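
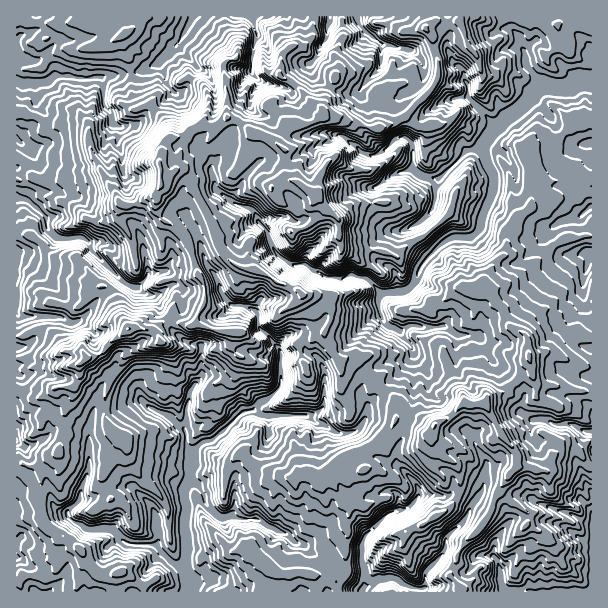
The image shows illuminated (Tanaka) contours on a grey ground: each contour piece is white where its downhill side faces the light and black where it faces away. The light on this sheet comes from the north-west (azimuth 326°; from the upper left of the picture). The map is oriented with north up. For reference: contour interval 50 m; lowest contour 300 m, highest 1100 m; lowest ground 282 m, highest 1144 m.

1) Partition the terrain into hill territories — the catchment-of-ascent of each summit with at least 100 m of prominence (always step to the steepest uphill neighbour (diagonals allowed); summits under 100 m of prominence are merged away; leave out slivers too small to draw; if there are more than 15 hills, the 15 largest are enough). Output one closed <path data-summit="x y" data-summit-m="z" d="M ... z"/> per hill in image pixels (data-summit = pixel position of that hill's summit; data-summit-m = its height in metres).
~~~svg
<path data-summit="315 194" data-summit-m="1144" d="M591 16l-397 0-2 2-16 29 34 30 6 15 0 16-5 9-1 12-10 9-1 11 8 5 5 8-1 11 5 16 15 13 18 6 9 10-1 4-10 5-7 13 5 6 6 1 12 0 9-3 4 8 11 10 6 3 13 0 20 12 19 1 3-2 6 0 12 2 16 16-3 5 1 16-9 4-8 7-16 0-3-2-20-5-13 12-11 0-15 6-7 11-19-21-1-13-4-4-11-4-10 0-10-10-9-23-9-12-5-18-7-15-13-16-9 0-9 5-16 11-6 7-7-11 1-17-1-7-7-14-4-30-4-10 0-20 17 0 7-7 0-8-6-12 0-16 2-8 2-3-51 7-18-3-17 2 0-9-13-9-25 0 0 287 10-1 8-8-7-20 23-2 12 2 6 4 9 0 7-4 13-18 13-8 9-12 13 8 5 0 10 7 11 0 12-9 7-2 7 9-2 16-7 8-3 6 0 7 11 10 19 7 0 28-12 17-3 13 0 15-4 8-13-12-15-6-14-10-9 2-16 7-21 0 2-13-29-17-15-1-9-5-12 0-8 3-8-2 1 218 345-1-2-7-15-8-18-16-13-6-9-8-11-4-6-7-19-7-11-8-15 0-13-3 5-8 1-41 10-11 14-7 6-7 4-8 0-19 32-1 9 3 4 4 21 11 8 1 12-2 10-13 4-17 34-34 10-14 0-6-14-16 2-2 6-4 38 0 12 10 19 0 4-10 11-10 30-12 44-48 26-4z"/><path data-summit="434 426" data-summit-m="1005" d="M591 253l-25 3-44 48-30 12-11 10-4 10-19 0-12-10-38 0-6 4-2 2 14 16 0 6-10 14-34 34-4 17-10 13-12 2-8-1-21-11-4-4-9-3-32 1 0 19-4 8-6 7-14 7-10 11-1 41-6 7 14 4 15 0 11 8 19 7 6 7 11 4 9 8 18 10 13 12 15 8 3 5 21-11 11 0 15 10 13 1 4-19 15-15 4-8 9 0 16 9 21 0 4-16 10-15 9-7 18-1 24 6 7 3 15 12 12 3 1-191-14-6-12-12 0-8 18-19-1-26z"/><path data-summit="161 185" data-summit-m="1107" d="M176 46l-7 7 0 3 15 21 2 10-10 7-10-11-7-21-15 6-6 7-2 8 0 16 6 12 0 8-7 7-15 2-2 18 4 10 4 30 7 14 1 7-1 17 6 10 23-17 9-5 9 0 13 16 7 15 5 18 9 12 9 23 10 10 10 0 11 4 4 4 1 13 19 21 7-11 15-6 11 0 13-12 20 5 3 2 12 2 12-9 9-3-1-17 3-5-16-16-12-2-6 0-3 2-19-1-20-12-13 0-6-3-11-10-4-8-9 3-12 0-6-1-5-6 7-13 10-5 1-4-9-10-18-6-15-13-5-16 1-11-2-6-11-7 0-8 9-9 3-15 5-9-2-22-4-9z"/><path data-summit="129 329" data-summit-m="1051" d="M122 280l-3 0-9 12-9 4-13 18-11 8-9 0-6-4-12-2-23 2 7 20-5 6-13 4 0 24 5 4 11-3 12 0 9 5 15 1 29 17-2 13 21 0 16-7 9-2 14 10 15 6 13 12 4-8 0-15 3-13 12-17 0-28-19-7-11-10 0-7 10-14 2-16-7-9-4 0-15 11-11 0-10-7-11-4z"/><path data-summit="125 35" data-summit-m="559" d="M192 16l-175 0-1 43 5 2 20-1 13 9 2 7 33 3 45-6 24-9 20-20z"/><path data-summit="392 591" data-summit-m="547" d="M395 578l-17 2-12 6-4 5 59 0-1-2-10-1z"/>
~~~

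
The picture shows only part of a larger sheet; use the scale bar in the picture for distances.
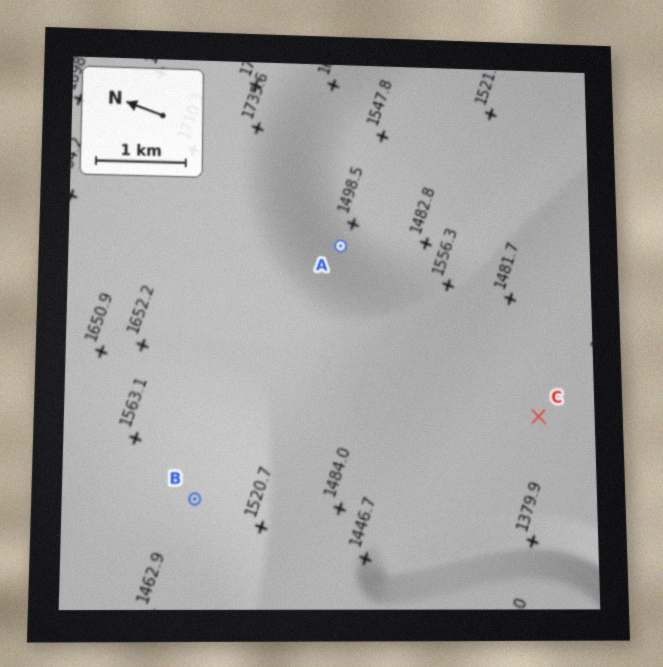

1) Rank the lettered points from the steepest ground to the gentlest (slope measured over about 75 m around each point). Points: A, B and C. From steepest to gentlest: A B C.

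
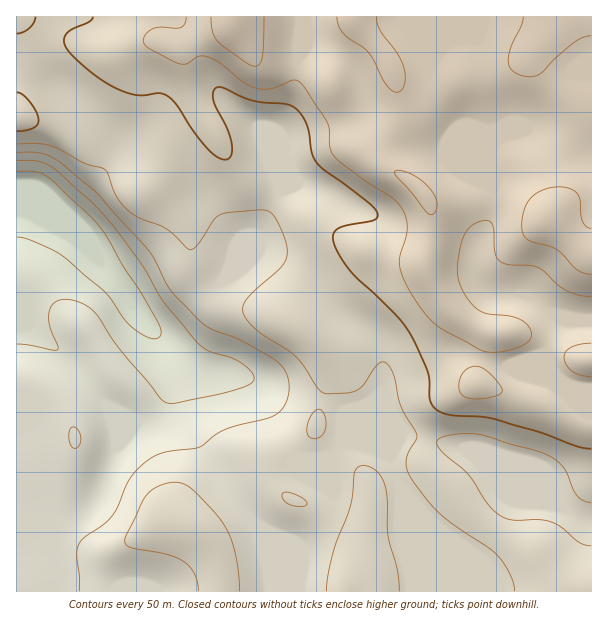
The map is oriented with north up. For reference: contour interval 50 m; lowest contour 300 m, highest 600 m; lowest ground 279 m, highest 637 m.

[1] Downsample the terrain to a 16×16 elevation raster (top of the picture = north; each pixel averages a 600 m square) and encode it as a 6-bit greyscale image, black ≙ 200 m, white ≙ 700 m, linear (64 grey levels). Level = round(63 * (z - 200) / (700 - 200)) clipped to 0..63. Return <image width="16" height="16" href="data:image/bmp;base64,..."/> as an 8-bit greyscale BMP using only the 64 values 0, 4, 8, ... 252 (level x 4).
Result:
<image width="16" height="16" href="data:image/bmp;base64,Qk02BQAAAAAAADYEAAAoAAAAEAAAABAAAAABAAgAAAAAAAABAAATCwAAEwsAAAABAAAAAAAAAAAAAAEBAQACAgIAAwMDAAQEBAAFBQUABgYGAAcHBwAICAgACQkJAAoKCgALCwsADAwMAA0NDQAODg4ADw8PABAQEAAREREAEhISABMTEwAUFBQAFRUVABYWFgAXFxcAGBgYABkZGQAaGhoAGxsbABwcHAAdHR0AHh4eAB8fHwAgICAAISEhACIiIgAjIyMAJCQkACUlJQAmJiYAJycnACgoKAApKSkAKioqACsrKwAsLCwALS0tAC4uLgAvLy8AMDAwADExMQAyMjIAMzMzADQ0NAA1NTUANjY2ADc3NwA4ODgAOTk5ADo6OgA7OzsAPDw8AD09PQA+Pj4APz8/AEBAQABBQUEAQkJCAENDQwBEREQARUVFAEZGRgBHR0cASEhIAElJSQBKSkoAS0tLAExMTABNTU0ATk5OAE9PTwBQUFAAUVFRAFJSUgBTU1MAVFRUAFVVVQBWVlYAV1dXAFhYWABZWVkAWlpaAFtbWwBcXFwAXV1dAF5eXgBfX18AYGBgAGFhYQBiYmIAY2NjAGRkZABlZWUAZmZmAGdnZwBoaGgAaWlpAGpqagBra2sAbGxsAG1tbQBubm4Ab29vAHBwcABxcXEAcnJyAHNzcwB0dHQAdXV1AHZ2dgB3d3cAeHh4AHl5eQB6enoAe3t7AHx8fAB9fX0Afn5+AH9/fwCAgIAAgYGBAIKCggCDg4MAhISEAIWFhQCGhoYAh4eHAIiIiACJiYkAioqKAIuLiwCMjIwAjY2NAI6OjgCPj48AkJCQAJGRkQCSkpIAk5OTAJSUlACVlZUAlpaWAJeXlwCYmJgAmZmZAJqamgCbm5sAnJycAJ2dnQCenp4An5+fAKCgoAChoaEAoqKiAKOjowCkpKQApaWlAKampgCnp6cAqKioAKmpqQCqqqoAq6urAKysrACtra0Arq6uAK+vrwCwsLAAsbGxALKysgCzs7MAtLS0ALW1tQC2trYAt7e3ALi4uAC5ubkAurq6ALu7uwC8vLwAvb29AL6+vgC/v78AwMDAAMHBwQDCwsIAw8PDAMTExADFxcUAxsbGAMfHxwDIyMgAycnJAMrKygDLy8sAzMzMAM3NzQDOzs4Az8/PANDQ0ADR0dEA0tLSANPT0wDU1NQA1dXVANbW1gDX19cA2NjYANnZ2QDa2toA29vbANzc3ADd3d0A3t7eAN/f3wDg4OAA4eHhAOLi4gDj4+MA5OTkAOXl5QDm5uYA5+fnAOjo6ADp6ekA6urqAOvr6wDs7OwA7e3tAO7u7gDv7+8A8PDwAPHx8QDy8vIA8/PzAPT09AD19fUA9vb2APf39wD4+PgA+fn5APr6+gD7+/sA/Pz8AP39/QD+/v4A////AGBkbHB4hHhweIiAfHx8iIxgZHCAiIR0cHiEfHx8gIiAYGBcfIR4cHx8gHyAhHx4fGRgVGRwbHR8fHx8hHx4eIRgZFRUWGBsdHx8fISEjJikYFxUUEhMUGR8fICYrKysqFRQVEBATFh0iISEnKywqLRIUEQwTGx8jIiEkKy4tKikSEAwPGx0fISIlKTAsKSouDgsMFx8eHSAkKCsxLC0xMwoLFSAhIB8hJCUqMS4uNDMMFR8iIyMiICQrMTEtLjExHyEgIiQmIiEpMDEuLS0uMCUiIyUmJiQmLS8xMC8uLzEkJCcpKiowLi8wMzEyMjIyJiYoKy0yNC4uMzIxMTIzMw="/>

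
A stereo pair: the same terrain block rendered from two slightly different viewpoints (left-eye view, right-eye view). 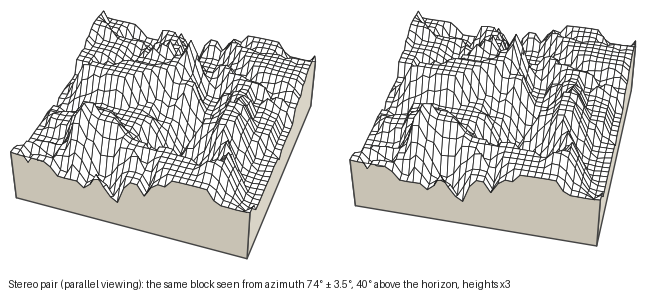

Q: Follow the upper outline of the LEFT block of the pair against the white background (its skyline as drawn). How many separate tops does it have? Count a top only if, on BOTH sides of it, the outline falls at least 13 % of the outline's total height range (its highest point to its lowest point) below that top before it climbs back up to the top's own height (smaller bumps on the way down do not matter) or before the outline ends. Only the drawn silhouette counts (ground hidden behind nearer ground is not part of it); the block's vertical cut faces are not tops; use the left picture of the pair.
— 2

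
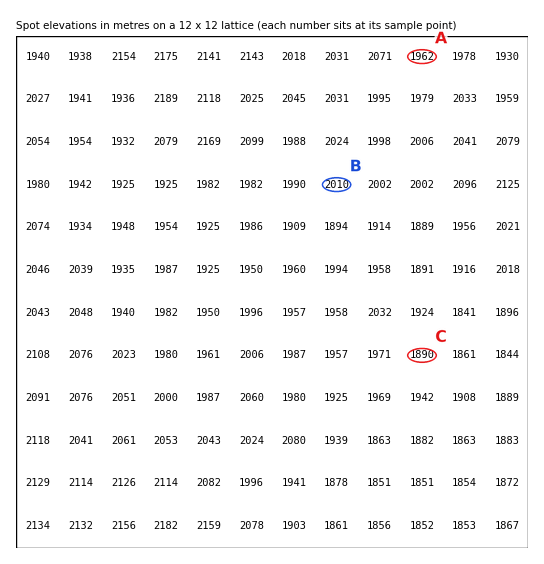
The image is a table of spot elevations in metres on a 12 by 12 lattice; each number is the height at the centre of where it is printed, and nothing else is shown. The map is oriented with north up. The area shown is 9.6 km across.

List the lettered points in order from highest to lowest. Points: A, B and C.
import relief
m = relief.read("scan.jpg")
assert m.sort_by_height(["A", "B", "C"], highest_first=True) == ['B', 'A', 'C']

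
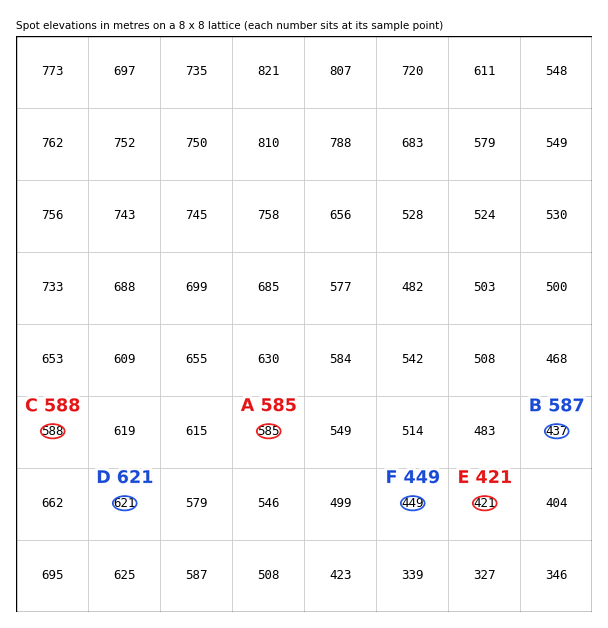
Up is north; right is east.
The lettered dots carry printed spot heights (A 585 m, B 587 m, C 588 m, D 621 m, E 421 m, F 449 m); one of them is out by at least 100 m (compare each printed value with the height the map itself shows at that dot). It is B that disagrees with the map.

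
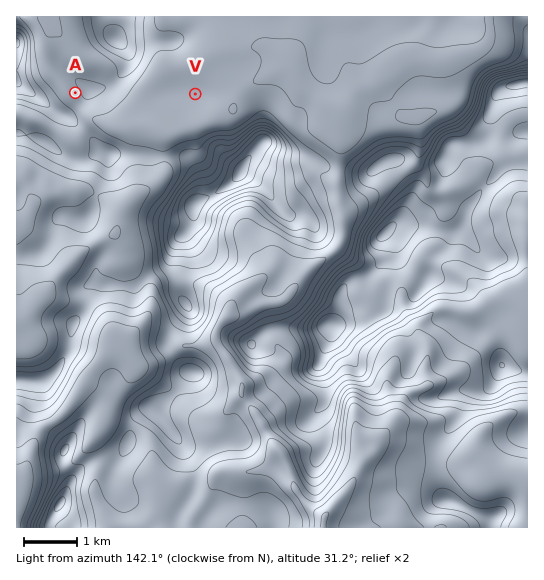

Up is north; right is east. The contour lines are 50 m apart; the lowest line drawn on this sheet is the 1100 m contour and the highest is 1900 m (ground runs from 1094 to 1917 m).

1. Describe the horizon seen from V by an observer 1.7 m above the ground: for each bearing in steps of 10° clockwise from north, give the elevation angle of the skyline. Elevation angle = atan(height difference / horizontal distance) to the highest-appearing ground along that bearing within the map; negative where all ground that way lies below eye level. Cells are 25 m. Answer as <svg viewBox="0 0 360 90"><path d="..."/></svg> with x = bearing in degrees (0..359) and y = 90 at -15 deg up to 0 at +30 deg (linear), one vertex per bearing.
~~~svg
<svg viewBox="0 0 360 90"><path d="M0 61l10 0 10 1 10 0 10 0 10-1 10 0 10-1 10-1 10-7 10 1 10 1 10-18 10-2 10-1 10 0 10 5 10 3 10 0 10 7 10 8 10 2 10 0 10-2 10-1 10 2 10-2 10-1 10-1 10 0 10-4 10 0 10 3 10 5 10 0 10 2"/></svg>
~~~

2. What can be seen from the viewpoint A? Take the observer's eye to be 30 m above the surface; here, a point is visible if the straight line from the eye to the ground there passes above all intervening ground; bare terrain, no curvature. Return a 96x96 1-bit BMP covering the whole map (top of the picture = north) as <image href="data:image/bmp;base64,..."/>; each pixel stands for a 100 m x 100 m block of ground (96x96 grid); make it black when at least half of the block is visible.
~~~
<image width="96" height="96" href="data:image/bmp;base64,Qk2+BAAAAAAAAD4AAAAoAAAAYAAAAGAAAAABAAEAAAAAAIAEAAATCwAAEwsAAAIAAAAAAAAA////AAAAAAAAAAAAAAAAAAAAAAAAAAAAAAAAAAAAAAAAAAAAAAAAAAAAAAAAAAAAAAAAAAAAAAAAAAAAAAAAAAAAAAAAwAAAAAAAAAAAAAAAQAAAAAAAAAAAAAAAAAAAAAAAAAAAAAAAAAAAAAAAAAAAAAAAAAAAAAAAAAAAAAAAAAAAAAAAAAAAAAAAAAAAAAAAAAAAAAAAAAAAAAAAAAAAAAAAAAAAAAAAAAAAAAAAAAAAAAAAAAAAAAAAAAAAAAAAAAAAAAAAAAAAAAAAAAAAAAAAAAAAAAAAAAAAAAAAAAAAAAAAAAAAAAAAAAAAAAAAAAAAAAAAAAAAAAAAAAAAAAAAAAAAAAAAAAAAAAAAAAAAAAAAAAAAAAAAAAAAAAAAAAAAAAAAAAAAAAAAAAAAAAAAAAAAAAAAAAAAAAAAAAAAAAAAAAAAAAAAAAAAAAAAAAAAAAAAAAAAAAAAAAAAAAAAAAAAAAAAAAAAAAAAAAAAAAAAAAAAAAAAAAAAAAAAAAAAAAAAAAAAAAAAAAAAAAAAAAAAAAAAAAAAAAAAAAAAAAAAAAAAAAAAAAAAAAAAAAAAAAAAAAAAAAAAAAAAAAAAAAAAAAAAAAAAAAAAAAAAAAAAAAAAAAAAAAAAAAAAAAAAAAAAAAAAAAAAAAAAAAAAAAAAAAAAAAAAAAAAAAABAAAAAAAAAAAAAAAAAAAAAAAAAAAAAAAAAAAAAAAAAAAAAAAAAAAAAAAAAAAAAAAAAAAAAAAAAAAAAAAAAAAAAAAAAAAAAAAAAAAAAAAAAAAAAAAAAAAAAAAAAAAAAAAAAAAAAAAAAAAAAAAQAAAAAAAAAAAAAAAYAAAAAAAAAAAAAAAYAAAAAAAAAAAAAAAcAAAAAAAAAAAAAAAfAAAAAAAAAAAAAAA/AAAAAAAAAAAAAAA/AAAAAAAAAAAAAAA/AAAAAAAAAAAAAAAfAAAAAAAAAAAAAAAfgAAAAAAAAAAAAAAfwAAAAAAAAAAAAAAP+AAAAAAAAAAAAAAP/gAAAAAAAAAAAAAP/wAAAAAAAAAAAAAH/4AAAAAAAAAAAAAH/8AAAAAAAAAAAAAH/8AAAAAAAAAAAAAH/+AAAAAAAAAADAD///AAAAABAAAADu////AAAAADgAAAD/////gAAAAHgAAAD/////wAAAAHwgAAD/+A//4AAAAH/wAAD+AAD/4AAAAP/wAADwAAAD4AAAAP/4AAHgAAAB4AAAAD/4AAeAAAAAYAAAAA/4AB+AAAAAAAAAAAP4AH+AAAAAAAAAAAH8AP/AAAAAAAAAAAD8Af/AAAAAAAAAAAD+B//AAAAAAAAAAAD/h/+AAAAAAAAAAAB/z/4AAAAAAAAAAAA/7/wBgAAAAAAAAAAf//gBwAAAAAAAAAAP//gDwAAAAAAAAAAD/+APgAAAAAAAAAAA/9A/gAAAAAAAAAAAf/B/AAAAAAAAAAAAf/n+AAAAAAAAAAAAd//4AAAAAAAAAAAAc//wAAAAAAAAAAAAc//wAAAAAAAAAAAAd//wAAAAAAAAAAAAc="/>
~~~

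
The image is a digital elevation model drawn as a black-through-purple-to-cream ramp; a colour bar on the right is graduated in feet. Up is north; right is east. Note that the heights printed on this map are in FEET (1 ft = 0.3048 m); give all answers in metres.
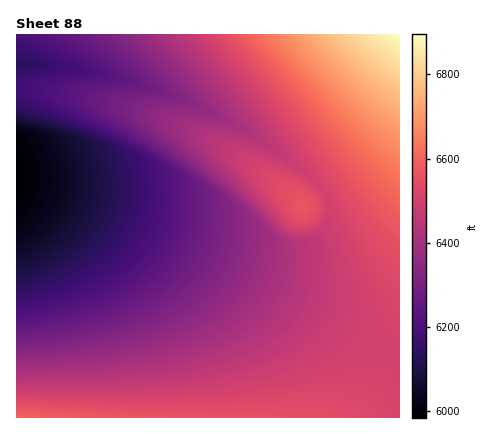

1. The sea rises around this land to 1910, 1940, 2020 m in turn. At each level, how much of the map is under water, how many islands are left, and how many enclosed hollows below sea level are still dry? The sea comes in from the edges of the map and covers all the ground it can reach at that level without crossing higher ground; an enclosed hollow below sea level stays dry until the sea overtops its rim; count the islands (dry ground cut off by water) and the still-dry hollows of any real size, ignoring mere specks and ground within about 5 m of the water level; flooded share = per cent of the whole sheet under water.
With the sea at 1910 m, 26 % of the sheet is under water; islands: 0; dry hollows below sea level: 0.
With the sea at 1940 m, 41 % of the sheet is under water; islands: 0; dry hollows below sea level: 0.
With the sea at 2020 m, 93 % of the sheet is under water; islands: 0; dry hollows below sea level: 0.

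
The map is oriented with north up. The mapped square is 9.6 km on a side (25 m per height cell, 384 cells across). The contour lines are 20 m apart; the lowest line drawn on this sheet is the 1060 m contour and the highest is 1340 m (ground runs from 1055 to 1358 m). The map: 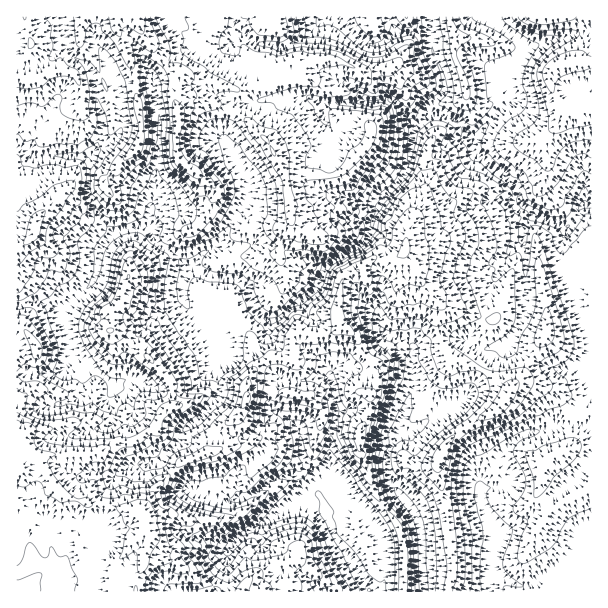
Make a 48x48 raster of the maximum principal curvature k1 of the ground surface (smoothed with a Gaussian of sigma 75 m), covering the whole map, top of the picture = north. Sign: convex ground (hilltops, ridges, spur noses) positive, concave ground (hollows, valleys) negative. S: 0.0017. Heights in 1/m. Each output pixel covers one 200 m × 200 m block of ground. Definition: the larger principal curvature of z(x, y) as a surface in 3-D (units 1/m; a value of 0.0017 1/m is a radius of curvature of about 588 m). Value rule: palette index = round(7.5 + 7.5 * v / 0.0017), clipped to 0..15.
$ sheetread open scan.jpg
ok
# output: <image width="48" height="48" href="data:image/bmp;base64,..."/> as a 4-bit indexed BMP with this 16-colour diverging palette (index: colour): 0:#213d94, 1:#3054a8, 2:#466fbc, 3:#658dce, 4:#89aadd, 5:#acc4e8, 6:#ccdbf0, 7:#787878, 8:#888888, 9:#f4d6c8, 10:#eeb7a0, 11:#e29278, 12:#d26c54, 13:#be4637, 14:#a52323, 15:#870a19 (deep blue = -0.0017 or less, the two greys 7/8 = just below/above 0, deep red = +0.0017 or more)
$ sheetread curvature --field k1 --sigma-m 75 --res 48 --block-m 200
<image width="48" height="48" href="data:image/bmp;base64,Qk32BAAAAAAAAHYAAAAoAAAAMAAAADAAAAABAAQAAAAAAIAEAAATCwAAEwsAABAAAAAAAAAAlD0hAKhUMAC8b0YAzo1lAN2qiQDoxKwA8NvMAHh4eACIiIgAyNb0AKC37gB4kuIAVGzSADdGvgAjI6UAGQqHAIiIiIiJtniKzLqZmYm7l4n4iriIiIiIiHiHeIiIt2rLh5uXiJyXeYn4icl3iJiIiIeIiIiXqquod5maqbmIion4ich4iZiIiIeIiYiJmZqqdpt5mrh4mXn4irh3iaiIiIh4iId5mpiJiIqKq7mImHr4eriId6mIeIh4h3d4moer3Jh4iqiImH/Ie7iId4qHd4h4iIiZqr3cvf6HiJh4h76HfLd4iYmYd4iImqqqq5d3d33Id4iHifh3jKd4mamJmHeKmKeIjaVoiIqbl3eHjrZ3jZd4h4qHiZiYd5eHafhoiIuXiYd3j4iInYd4h3uHeJiHiYp3d565iHi6m5h4z3q6vYd4iJqYiImru8uIiIrNy5iKqLl5/Hq4r5Z4eamqmJl4eJvMuaeJmZmZmLuK+4iHjed4eIeJmby6mIeIrKeIqpmahpya7Wd4iN6oiHd4h6iJu7qIesh4i8qIl4yJv4eIiIrtqIiIiKdnl5aJms7Zh913iKxonph4iHeLyYiIiKuql5d3p5qdlq+b3cuavMh4iId4uoiZiIqYiIh3d8p3ir6IiJiKmcmIiYd5mqmZh3mXeImHjMiHeI2niZd4ibmHiZqqiKh3d5u4eImZzYiId3mrmod3nLqIiamHd5mIiIy5iIqauYiId4mZqYiIynmHioeId4qZmJyIiauqmHeId4qZu7ur12h3ineJiIqpiKmHiauoeId4eJqGnJirmImIiYiZmHm4iImHiKzJiHeIiKiamau6h3mIiaqYmHnIiJiHeIjqiHeIiaiqp4jbiYqImZiImHq3iZiIiHbMqXeJmZeYqpbci4mJmIh3mYuoeJiImIeuqYiIiHiIqZjPyoiJiId4ioyXeJeJmIiumpd4qpmJmJiq7qmIiId4io2IiKiqmHitmJiIeIiJmZunfMqYiIiIiIyImJuXd4iKmKvJiJh5mbvMp6moiZmImIyYqYyXiIeIdoq8mJmaqpmZlpqpiIiIiZqXeoq5iImqmIh6qHh3uYiamJqpiIeImYeamYiqmovJd3eJuYiHyYiZh3q5iJl4h5qph4eJua2YiHeay4d3yHiJl3jKmJq6uZqYmIiIqqyoh4jOuYd5uJmql4iMqHiZiJmYiIiZmoraiK77d4d7p4iKuImLqXiIiYiYiIeHiGivyJ+IiHidmHh4u5mKyIh5mIiYeIiZmYh6+Z9md3jKiIiHjKh56YeKmZmYeIiIiZmI+I93Zoy5iIiHi8iIvaiYiImZiHiIiZiY+I+YeLp3iIirzNp4iYqoiHiZmXiIiomK6J6ZqYeIiIeZl7q5ebuZh3epiHiHi4qLyKuIiJiIh4mriqfJmJyYh3i4eKqXm4l7l5qJmYiZqamInJqauJ2HeIm3eIiauYiMh6uoeIeIiIiL7MqrmLuHeIrJiIiJiJeNiah4iImrvMzcmKzIeMh3iIirqYmIioeqm5d4h4mIiYmYd3nqeMmbqHeJmYmIi3i4uoiIiHiquniIiqa6eNu5iImIiYiHi4ipt3iIiImZt3eIm5nqisZ3i8zLqQ=="/>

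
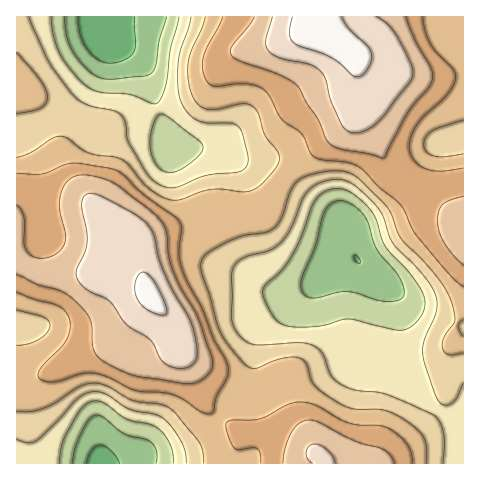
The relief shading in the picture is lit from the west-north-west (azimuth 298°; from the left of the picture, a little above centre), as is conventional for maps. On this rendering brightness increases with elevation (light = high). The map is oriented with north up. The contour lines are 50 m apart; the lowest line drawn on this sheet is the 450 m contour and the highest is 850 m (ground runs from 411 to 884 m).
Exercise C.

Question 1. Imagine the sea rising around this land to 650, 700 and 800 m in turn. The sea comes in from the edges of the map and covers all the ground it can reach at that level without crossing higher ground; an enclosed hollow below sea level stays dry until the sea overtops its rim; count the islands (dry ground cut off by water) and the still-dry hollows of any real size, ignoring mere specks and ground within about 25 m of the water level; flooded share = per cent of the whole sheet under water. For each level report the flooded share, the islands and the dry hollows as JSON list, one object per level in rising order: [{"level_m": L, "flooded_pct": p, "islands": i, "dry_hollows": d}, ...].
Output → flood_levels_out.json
[{"level_m": 650, "flooded_pct": 44, "islands": 0, "dry_hollows": 0}, {"level_m": 700, "flooded_pct": 63, "islands": 0, "dry_hollows": 0}, {"level_m": 800, "flooded_pct": 89, "islands": 1, "dry_hollows": 0}]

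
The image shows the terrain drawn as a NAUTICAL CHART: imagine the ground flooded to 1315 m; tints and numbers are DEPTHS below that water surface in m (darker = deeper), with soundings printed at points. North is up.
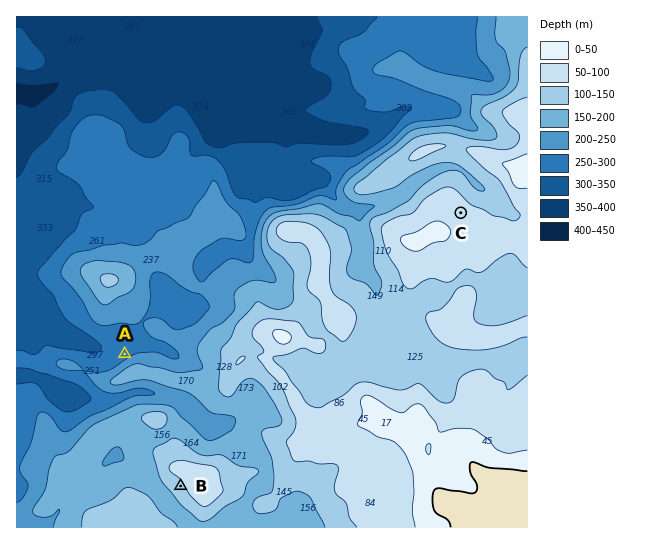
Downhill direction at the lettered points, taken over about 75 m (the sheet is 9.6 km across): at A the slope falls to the NW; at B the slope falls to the SW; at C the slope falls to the NE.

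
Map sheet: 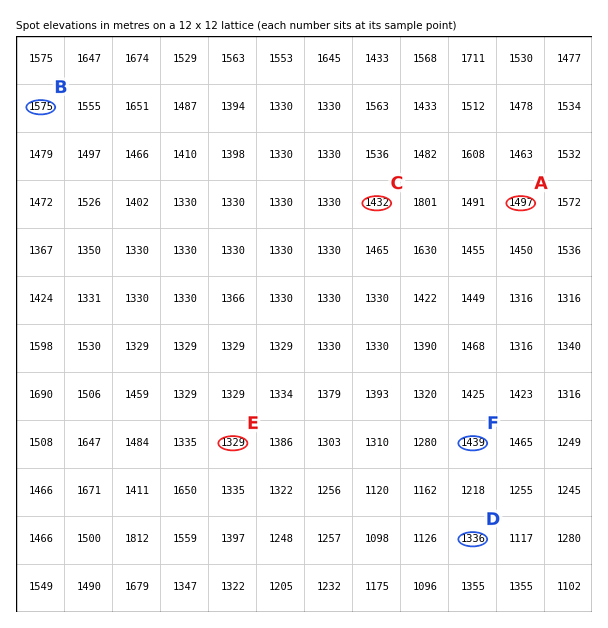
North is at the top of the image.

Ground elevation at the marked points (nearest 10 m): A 1500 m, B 1580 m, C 1430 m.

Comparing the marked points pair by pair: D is higher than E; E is lower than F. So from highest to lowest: F D E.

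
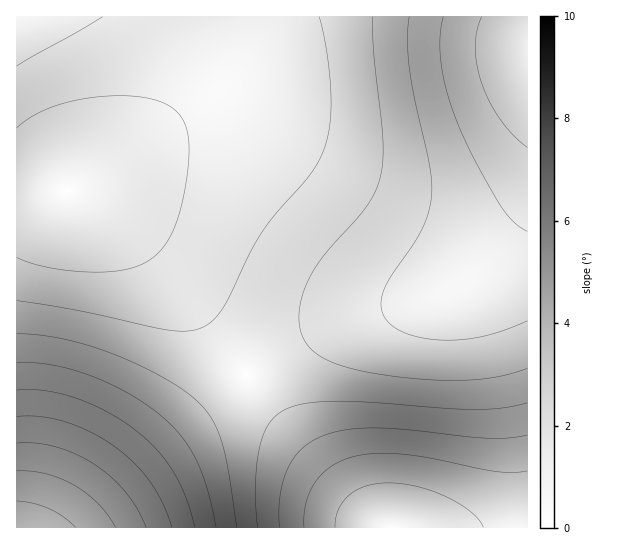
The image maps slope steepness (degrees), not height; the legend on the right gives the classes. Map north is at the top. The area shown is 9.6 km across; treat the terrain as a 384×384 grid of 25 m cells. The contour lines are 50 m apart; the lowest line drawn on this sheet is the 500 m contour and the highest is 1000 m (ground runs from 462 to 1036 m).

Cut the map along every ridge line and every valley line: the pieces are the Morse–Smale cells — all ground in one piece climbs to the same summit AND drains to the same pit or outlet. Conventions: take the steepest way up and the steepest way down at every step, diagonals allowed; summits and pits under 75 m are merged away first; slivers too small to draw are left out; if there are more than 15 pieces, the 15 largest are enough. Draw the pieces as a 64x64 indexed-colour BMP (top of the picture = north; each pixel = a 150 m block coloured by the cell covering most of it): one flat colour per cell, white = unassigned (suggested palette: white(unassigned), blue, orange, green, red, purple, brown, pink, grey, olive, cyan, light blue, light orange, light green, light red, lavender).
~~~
<image width="64" height="64" href="data:image/bmp;base64,Qk12CAAAAAAAAHYAAAAoAAAAQAAAAEAAAAABAAQAAAAAAAAIAAATCwAAEwsAABAAAAAAAAAA////ALR3HwAOf/8ALKAsACgn1gC9Z5QAS1aMAMJ34wB/f38AIr28AM++FwDox64AeLv/AIrfmACWmP8A1bDFACIiIiJERERERERERERERERERERERERDMzMzMzMzMzMzIiIiIiRERERERERERERERERERERERDMzMzMzMzMzMzMiIiIiIkRERERERERERERERERERERDMzMzMzMzMzMzMyIiIiIiJERERERERERERERERERERDMzMzMzMzMzMzMzIiIiIiIiRERERERERERERERERERDMzMzMzMzMzMzMzMiIiIiIiIkRERERERERERERERERDMzMzMzMzMzMzMzMyIiIiIiIiJERERERERERERERERDMzMzMzMzMzMzMzMzIiIiIiIiIiRERERERERERERERDMzMzMzMzMzMzMzMzMiIiIiIiIiIkRERERERERERERDMzMzMzMzMzMzMzMzMyIiIiIiIiIiJEREREREREREREMzMzMzMzMzMzMzMzMzIiIiIiIiIiIiREREREREREREMzMzMzMzMzMzMzMzMzMiIiIiIiIiIiIiREREREREREMzMzMzMzMzMzMzMzMzMyIiIiIiIiIiIiIkREREREREMzMzMzMzMzMzMzMzMzMzIiIiIiIiIiIiIiJEREREREMzMzMzMzMzMzMzMzMzMzMiIiIiIiIiIiIiIiREREREMzMzMzMzMzMzMzMzMzMzMyIiIiIiIiIiIiIiIkREREQzMzMzMzMzMzMzMzMzMzMzIiIiIiIiIiIiIiIiJEREQzMzMzMzMzMzMzMzMzMzMzMiIiIiIiIiIiIiIiIiJEQzMzMzMzMzMzMzMzMzMzMzMyIiIiIiIiIiIiIiIiIiQzMzMzMzMzMzMzMzMzMzMzMzIiIiIiIiIiIiIiIiIiIjMzMzMzMzMzMzMzMzMzMzMzMiIiIiIiIiIiIiIiIiIhETMzMzMzMzMzMzMzMzMzMzMyIiIiIiIiIiIiIiIiIhEREzMzMzMzMzMzMzMzMzMzMzIiIiIiIiIiIiIiIiIhEREREzMzMzMzMzMzMzMzMzMzMiIiIiIiIiIiIiIiIiEREREREzMzMzMzMzMzMzMzMzMyIiIiIiIiIiIiIiIiEREREREREzMzMzMzMzMzMzMzMzIiIiIiIiIiIiIiIiEREREREREREzMzMzMzMzMzMzMzMiIiIiIiIiIiIiIiERERERERERERETMzMzMzMzMzMzMyIiIiIiIiIiIiIiIREREREREREREREREzMzMzMzMzMzIiIiIiIiIiIiIiIRERERERERERERERERERMzMzMzMzMiIiIiIiIiIiIiIRERERERERERERERERERERMzMzMzMyIiIiIiIiIiIiIhERERERERERERERERERERERMzMzMzIiIiIiIiIiIiIhERERERERERERERERERERERERMzMzMiIiIiIiIiIiIhERERERERERERERERERERERERETMzMyIiIiIiIiIiIhEREREREREREREREREREREREREREzMzIiIiIiIiIiIhERERERERERERERERERERERERERERMzMiIiIiIiIiIhERERERERERERERERERERERERERERETMyIiIiIiIiIhEREREREREREREREREREREREREREREREzIiIiIiIiIhERERERERERERERERERERERERERERERERMiIiIiIiIhEREREREREREREREREREREREREREREREREyIiIiIiIhERERERERERERERERERERERERERERERERERIiIiIiIREREREREREREREREREREREREREREREREREREiIiIiERERERERERERERERERERERERERERERERERERESIiIiERERERERERERERERERERERERERERERERERERERIiIiIiEREREREREREREREREREREREREREREREREREREiIiIiIiERERERERERERERERERERERERERERERERERESIiIiIiIhERERERERERERERERERERERERERERERERERIiIiIiIiIhEREREREREREREREREREREREREREREREREiIiIiIiIiIRERERERERERERERERERERERERERERERESIiIiIiIiIiERERERERERERERERERERERERERERERERIiIiIiIiIiIiEREREREREREREREREREREREREREREREiIiIiIiIiIiIhERERERERERERERERERERERERERERESIiIiIiIiIiIiIhERERERERERERERERERERERERERERIiIiIiIiIiIiIiIREREREREREREREREREREREREREREiIiIiIiIiIiIiIiERERERERERERERERERERERERERESIiIiIiIiIiIiIiIhERERERERERERERERERERERERERIiIiIiIiIiIiIiIiIREREREREREREREREREREREREREiIiIiIiIiIiIiIiIiERERERERERERERERERERERERESIiIiIiIiIiIiIiIiIRERERERERERERERERERERERERIiIiIiIiIiIiIiIiIiEREREREREREREREREREREREREiIiIiIiIiIiIiIiIiIRERERERERERERERERERERERESIiIiIiIiIiIiIiIiIhERERERERERERERERERERERERIiIiIiIiIiIiIiIiIiEREREREREREREREREREREREREiIiIiIiIiIiIiIiIiIRERERERERERERERERERERERESIiIiIiIiIiIiIiIiIhERERERERERERERERERERERER"/>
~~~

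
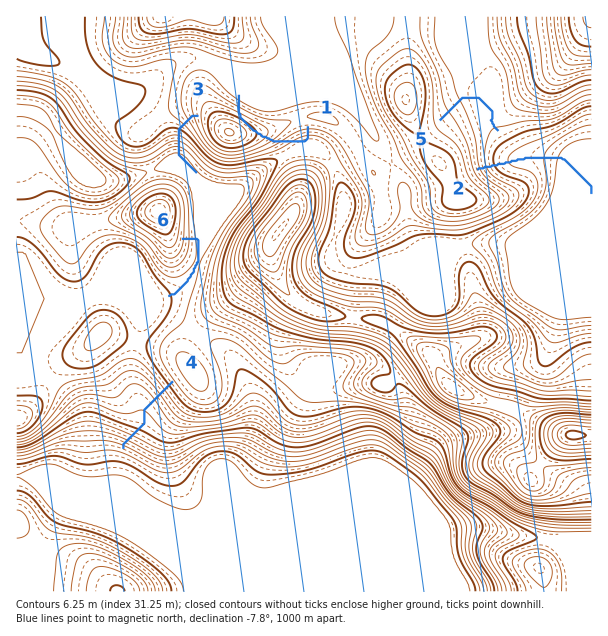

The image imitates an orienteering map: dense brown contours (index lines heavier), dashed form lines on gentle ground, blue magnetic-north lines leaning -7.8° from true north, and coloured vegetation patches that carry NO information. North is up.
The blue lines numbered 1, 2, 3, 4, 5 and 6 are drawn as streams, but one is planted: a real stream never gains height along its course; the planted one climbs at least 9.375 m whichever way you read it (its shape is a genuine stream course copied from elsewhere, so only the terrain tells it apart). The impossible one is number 1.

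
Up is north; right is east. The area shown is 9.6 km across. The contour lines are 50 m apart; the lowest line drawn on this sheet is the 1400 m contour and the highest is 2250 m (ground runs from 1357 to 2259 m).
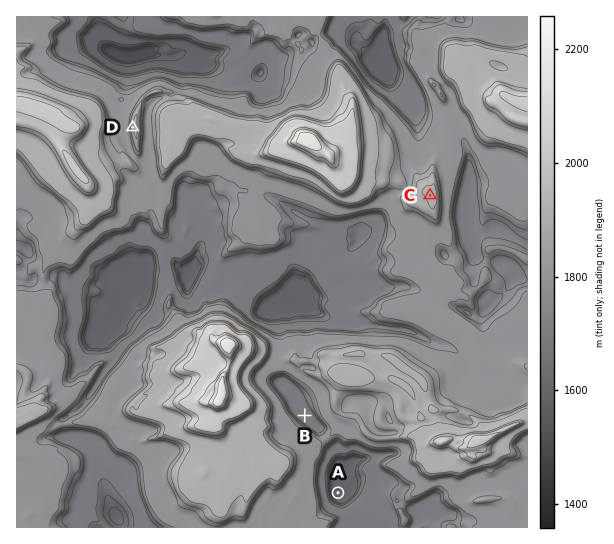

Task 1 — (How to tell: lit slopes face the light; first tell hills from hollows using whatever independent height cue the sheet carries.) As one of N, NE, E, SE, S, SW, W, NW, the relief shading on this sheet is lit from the NW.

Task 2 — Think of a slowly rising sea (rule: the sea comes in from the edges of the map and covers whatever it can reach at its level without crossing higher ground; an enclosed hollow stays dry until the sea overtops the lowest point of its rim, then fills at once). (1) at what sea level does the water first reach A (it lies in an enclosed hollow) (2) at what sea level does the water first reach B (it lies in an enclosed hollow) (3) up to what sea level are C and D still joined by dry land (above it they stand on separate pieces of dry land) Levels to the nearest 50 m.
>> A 1650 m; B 1800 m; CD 1850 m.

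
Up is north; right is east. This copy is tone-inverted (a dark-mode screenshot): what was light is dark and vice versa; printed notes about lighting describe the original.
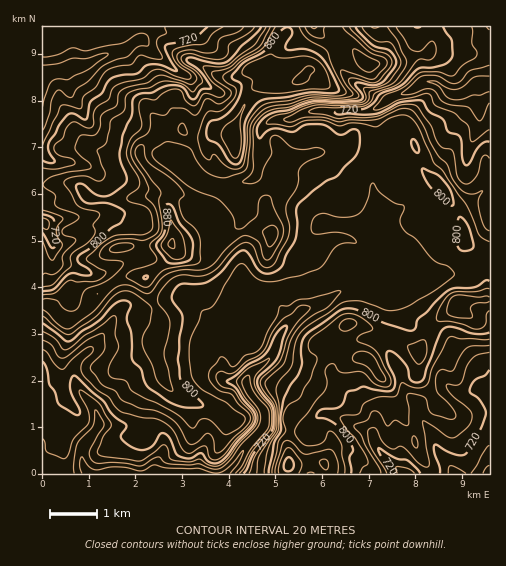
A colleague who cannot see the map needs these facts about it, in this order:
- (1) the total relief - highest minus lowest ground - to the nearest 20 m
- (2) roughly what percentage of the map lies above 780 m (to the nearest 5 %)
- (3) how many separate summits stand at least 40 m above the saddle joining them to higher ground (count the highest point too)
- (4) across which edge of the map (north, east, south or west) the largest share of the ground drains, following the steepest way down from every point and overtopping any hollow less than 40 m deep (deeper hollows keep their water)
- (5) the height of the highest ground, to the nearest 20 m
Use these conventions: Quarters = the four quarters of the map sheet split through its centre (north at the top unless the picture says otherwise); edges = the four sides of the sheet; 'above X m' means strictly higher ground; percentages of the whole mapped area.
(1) From the lowest to the highest ground is roughly 280 m.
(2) Ground above 780 m makes up about 55 % of the sheet.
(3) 4 summits rise at least 40 m above their surroundings.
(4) Most of the ground drains across the southern edge.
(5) The highest point reaches roughly 920 m.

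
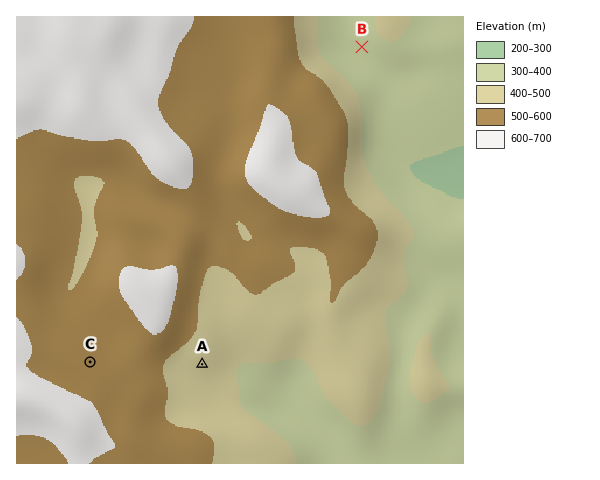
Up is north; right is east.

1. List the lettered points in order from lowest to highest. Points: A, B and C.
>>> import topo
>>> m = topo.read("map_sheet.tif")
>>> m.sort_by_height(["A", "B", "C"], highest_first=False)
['B', 'A', 'C']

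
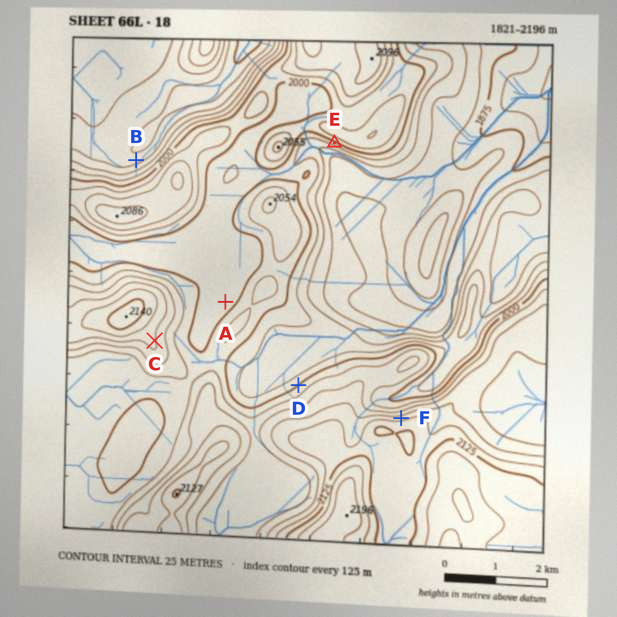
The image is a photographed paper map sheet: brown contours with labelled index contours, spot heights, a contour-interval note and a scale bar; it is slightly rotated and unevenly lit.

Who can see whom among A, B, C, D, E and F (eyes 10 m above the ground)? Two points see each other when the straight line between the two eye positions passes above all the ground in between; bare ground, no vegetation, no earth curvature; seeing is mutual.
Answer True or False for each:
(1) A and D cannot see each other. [True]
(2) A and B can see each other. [False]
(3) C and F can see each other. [True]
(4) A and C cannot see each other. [False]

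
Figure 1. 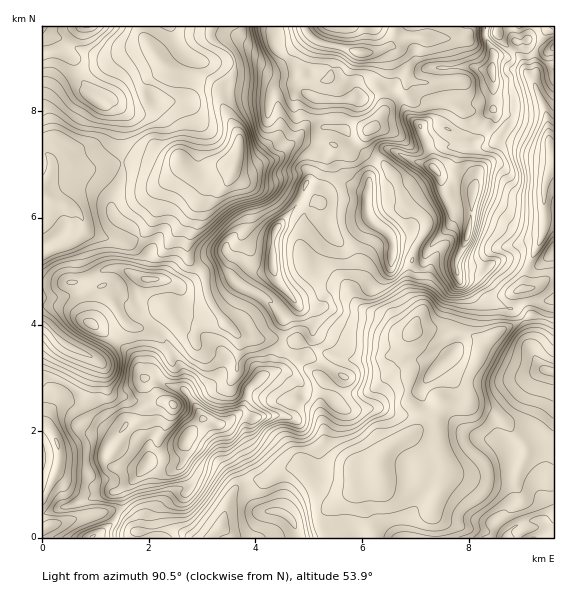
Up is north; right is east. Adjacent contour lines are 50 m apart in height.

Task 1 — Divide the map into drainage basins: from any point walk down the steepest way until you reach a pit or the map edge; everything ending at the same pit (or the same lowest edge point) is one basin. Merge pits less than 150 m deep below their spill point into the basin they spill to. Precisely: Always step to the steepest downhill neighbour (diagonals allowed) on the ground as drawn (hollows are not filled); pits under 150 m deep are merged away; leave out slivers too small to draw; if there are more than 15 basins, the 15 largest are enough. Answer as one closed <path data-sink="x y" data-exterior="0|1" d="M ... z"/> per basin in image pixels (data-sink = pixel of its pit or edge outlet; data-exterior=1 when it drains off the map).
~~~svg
<path data-sink="235 165" data-exterior="0" d="M275 26l-233 1 0 348 17 4 17 11 6 6 5 19 28 21-6 7-6 10 2 8 7 6 28 3 9-8 19 7 9 0 6-6 3-7-1-13 2-6 16-18 17 6 8-3 8-7 21 3 11-3 24 2 3-4 8-18-1-8-3-6-8-7-16-3 7-26 1-26 14-12-6-10 8-4 18-21 4-15 12-20-2-6 28-8 10-5 22 19 2 23 20 7 12-7 4-12 17-17 10-17 15-2 3-21-9-5-8 0-13-7-11-12 0-10-4-9 7-3 29 0 10-3 6-17 12-16-2-8-22 2-18-5-10 1-2 18-19 9-13-11-6-16-9-9-7 0-24 9-25-29-25 0-15-4-19-18z"/><path data-sink="380 461" data-exterior="0" d="M471 213l-15 1-10 17-17 17-4 12-12 7-20-7-2-23-22-19-10 5-28 8 2 6-12 20-4 15-18 21-8 4 6 10-14 12-1 26-7 26 16 3 8 7 3 6 1 8-8 18-3 4-24-2-11 3-21-3-8 7-8 3-17-6-18 24 1 13-3 7-6 6-9 0-19-7-17 20-14 9 3 6 0 11-4 9-8 9-16 11 460 1 1-285-2 0-16 14-7 0-14-6-12-2-11 4-7 6-17-2-11 3 0-10 10-24z"/><path data-sink="553 161" data-exterior="1" d="M528 41l-12 1-9 13-11 0-2 2-3 11 3 13 0 26-13 18-4 8 0 7-12 5-29 0-7 3 4 9 0 10 11 12 13 7 8 0 9 5-4 34-5 19-8 16 0 10 11-3 17 2 7-6 11-4 12 2 14 6 7 0 18-15 0-204-11 2z"/><path data-sink="360 52" data-exterior="0" d="M485 26l-209 0-1 19 21 21 15 4 25 0 25 29 24-9 7 0 9 9 6 16 14 11 18-9 2-17 4-2 24 5 22-2 3 6 0-26-3-10 3-16-9-19z"/><path data-sink="57 443" data-exterior="0" d="M47 375l-5 1 0 161 50 1 22-17 7-13 0-11-3-6 14-9 11-13-8 1-26-4-6-7 0-6 6-10 6-7-28-21-5-19-6-6-9-7z"/>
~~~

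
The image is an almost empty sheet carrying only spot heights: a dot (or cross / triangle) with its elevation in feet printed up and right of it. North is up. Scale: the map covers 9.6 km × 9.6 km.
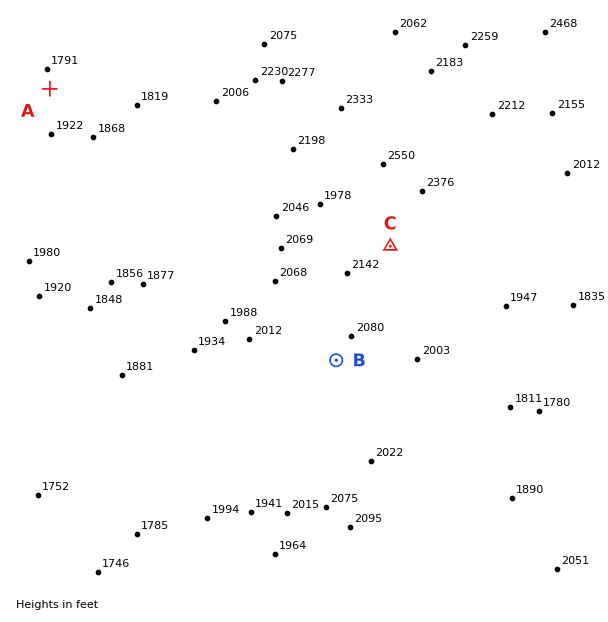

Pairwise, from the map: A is below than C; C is above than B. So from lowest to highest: A B C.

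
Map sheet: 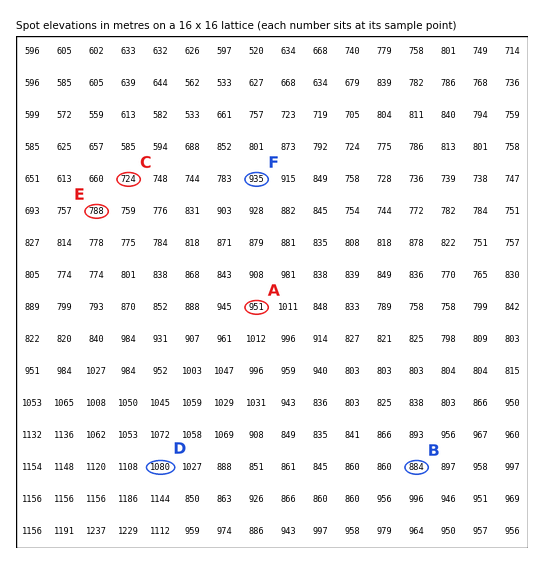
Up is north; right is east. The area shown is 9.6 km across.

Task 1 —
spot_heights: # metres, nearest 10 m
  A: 950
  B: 880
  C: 720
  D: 1080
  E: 790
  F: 940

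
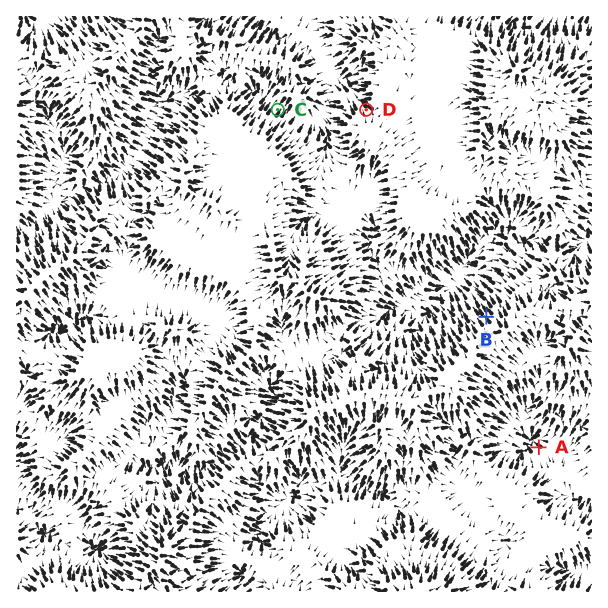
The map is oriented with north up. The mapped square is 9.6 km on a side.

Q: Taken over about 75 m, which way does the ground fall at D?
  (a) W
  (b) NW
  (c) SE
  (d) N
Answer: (b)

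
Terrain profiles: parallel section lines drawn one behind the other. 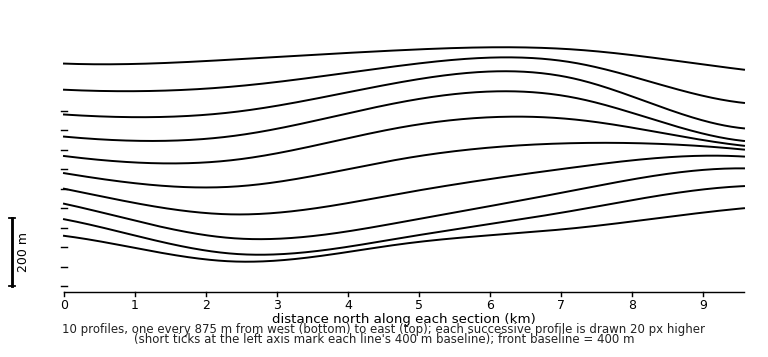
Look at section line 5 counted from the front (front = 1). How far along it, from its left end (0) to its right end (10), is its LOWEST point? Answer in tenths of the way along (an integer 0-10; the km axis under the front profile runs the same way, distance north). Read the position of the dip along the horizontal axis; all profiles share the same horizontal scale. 2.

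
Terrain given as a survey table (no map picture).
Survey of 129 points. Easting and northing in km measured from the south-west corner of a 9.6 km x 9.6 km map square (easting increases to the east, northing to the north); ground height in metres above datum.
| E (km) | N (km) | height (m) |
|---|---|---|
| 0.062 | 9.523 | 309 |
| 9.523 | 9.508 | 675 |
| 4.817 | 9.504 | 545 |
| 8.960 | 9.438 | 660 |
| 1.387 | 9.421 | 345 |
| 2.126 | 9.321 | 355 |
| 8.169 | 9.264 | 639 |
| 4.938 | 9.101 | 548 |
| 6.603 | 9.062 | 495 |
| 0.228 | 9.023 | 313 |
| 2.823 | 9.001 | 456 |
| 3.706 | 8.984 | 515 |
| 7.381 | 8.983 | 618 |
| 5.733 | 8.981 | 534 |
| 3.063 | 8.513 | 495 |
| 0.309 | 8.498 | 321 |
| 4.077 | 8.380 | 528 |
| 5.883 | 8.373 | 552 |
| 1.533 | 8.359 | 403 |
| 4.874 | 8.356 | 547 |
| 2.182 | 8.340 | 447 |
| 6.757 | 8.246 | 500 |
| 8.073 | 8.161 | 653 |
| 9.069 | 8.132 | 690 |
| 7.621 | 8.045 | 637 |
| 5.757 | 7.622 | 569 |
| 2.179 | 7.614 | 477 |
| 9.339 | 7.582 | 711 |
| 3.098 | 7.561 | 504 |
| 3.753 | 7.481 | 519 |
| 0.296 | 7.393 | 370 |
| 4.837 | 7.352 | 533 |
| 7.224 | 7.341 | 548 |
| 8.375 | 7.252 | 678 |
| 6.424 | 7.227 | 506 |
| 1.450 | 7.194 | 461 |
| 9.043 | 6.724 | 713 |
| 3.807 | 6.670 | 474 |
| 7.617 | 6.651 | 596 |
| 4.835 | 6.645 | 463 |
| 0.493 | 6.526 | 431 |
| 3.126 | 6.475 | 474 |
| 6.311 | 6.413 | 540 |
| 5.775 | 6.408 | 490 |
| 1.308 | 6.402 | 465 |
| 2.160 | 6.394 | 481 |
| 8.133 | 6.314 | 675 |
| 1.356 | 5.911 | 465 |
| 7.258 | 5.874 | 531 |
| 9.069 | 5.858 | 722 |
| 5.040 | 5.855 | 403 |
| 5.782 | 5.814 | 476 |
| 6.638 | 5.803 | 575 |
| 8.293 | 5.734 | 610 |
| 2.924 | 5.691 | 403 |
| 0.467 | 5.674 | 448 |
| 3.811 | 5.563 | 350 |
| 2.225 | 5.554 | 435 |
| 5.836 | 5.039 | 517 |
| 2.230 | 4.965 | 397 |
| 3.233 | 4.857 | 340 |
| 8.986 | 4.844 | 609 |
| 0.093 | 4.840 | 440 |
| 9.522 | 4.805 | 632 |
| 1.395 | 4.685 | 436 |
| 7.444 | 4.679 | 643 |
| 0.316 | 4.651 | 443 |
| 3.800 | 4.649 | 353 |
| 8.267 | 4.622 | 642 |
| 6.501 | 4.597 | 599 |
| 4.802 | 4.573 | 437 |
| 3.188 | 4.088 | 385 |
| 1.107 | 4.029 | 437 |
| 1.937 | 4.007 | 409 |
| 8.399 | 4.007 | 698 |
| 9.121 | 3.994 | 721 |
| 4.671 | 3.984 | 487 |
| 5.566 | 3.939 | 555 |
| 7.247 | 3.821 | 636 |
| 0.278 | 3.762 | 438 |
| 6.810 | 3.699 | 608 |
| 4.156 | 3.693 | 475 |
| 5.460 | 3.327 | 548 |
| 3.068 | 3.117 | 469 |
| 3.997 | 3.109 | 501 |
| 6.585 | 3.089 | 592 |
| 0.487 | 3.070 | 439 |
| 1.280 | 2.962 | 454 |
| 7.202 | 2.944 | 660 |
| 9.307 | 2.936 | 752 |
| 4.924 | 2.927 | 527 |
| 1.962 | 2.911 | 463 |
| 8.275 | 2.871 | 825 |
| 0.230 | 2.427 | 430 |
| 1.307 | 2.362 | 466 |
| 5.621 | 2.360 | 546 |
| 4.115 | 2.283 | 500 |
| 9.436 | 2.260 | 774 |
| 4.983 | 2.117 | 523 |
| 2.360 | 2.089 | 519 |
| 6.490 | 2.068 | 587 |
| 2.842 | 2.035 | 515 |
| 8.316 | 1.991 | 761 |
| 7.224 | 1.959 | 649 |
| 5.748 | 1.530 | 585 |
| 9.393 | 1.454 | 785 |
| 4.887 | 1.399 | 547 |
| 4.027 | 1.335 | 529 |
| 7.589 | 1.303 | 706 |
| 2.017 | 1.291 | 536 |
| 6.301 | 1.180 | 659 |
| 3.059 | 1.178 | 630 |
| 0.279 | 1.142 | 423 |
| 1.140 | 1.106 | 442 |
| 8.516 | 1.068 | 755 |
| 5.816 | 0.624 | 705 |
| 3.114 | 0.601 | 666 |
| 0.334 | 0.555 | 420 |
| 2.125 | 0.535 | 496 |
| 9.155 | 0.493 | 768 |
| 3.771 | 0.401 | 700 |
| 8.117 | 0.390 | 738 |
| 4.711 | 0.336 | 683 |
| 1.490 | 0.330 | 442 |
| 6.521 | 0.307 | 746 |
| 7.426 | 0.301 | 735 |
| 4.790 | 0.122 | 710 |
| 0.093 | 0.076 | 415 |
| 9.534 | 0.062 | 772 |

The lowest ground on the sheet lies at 300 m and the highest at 825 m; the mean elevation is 545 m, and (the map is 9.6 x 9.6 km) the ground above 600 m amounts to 28.9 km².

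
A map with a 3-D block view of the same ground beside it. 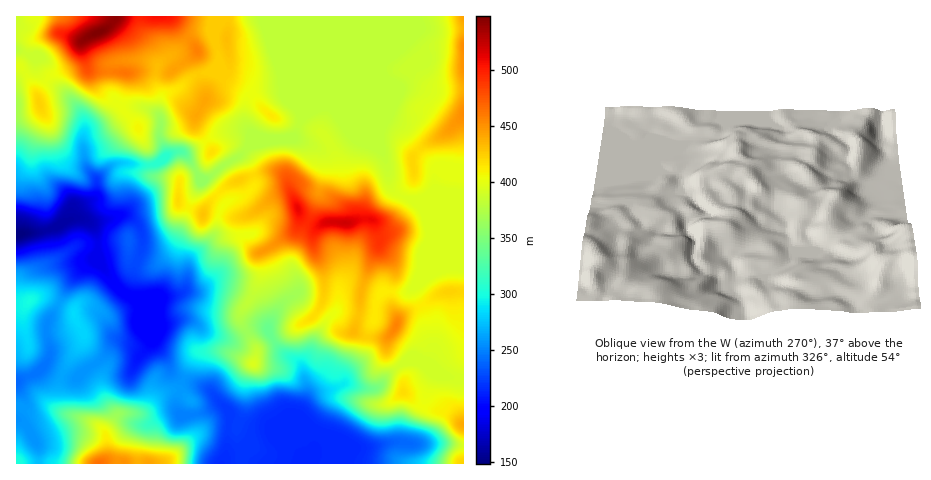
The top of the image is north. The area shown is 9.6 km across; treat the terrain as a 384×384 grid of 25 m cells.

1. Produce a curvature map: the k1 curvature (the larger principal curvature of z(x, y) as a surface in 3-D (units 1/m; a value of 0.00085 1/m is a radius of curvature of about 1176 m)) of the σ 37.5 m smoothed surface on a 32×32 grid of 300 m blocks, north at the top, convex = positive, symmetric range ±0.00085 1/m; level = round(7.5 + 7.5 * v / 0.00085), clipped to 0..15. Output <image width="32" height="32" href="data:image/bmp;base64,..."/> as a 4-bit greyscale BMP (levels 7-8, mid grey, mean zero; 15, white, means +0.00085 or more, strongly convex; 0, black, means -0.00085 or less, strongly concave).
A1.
<image width="32" height="32" href="data:image/bmp;base64,Qk12AgAAAAAAAHYAAAAoAAAAIAAAACAAAAABAAQAAAAAAAACAAATCwAAEwsAABAAAAAAAAAAAAAAABEREQAiIiIAMzMzAERERABVVVUAZmZmAHd3dwCIiIgAmZmZAKqqqgC7u7sAzMzMAN3d3QDu7u4A////AMqq/+7f/5Z4iIiIiIirzN+mdrjImL36iIiIiId3mGRtmHib6He0vZiHd3h3ipaHv4i//r/9hoqYl4d4iKzK/+uayXbbq6jKeLh3et///siYiYhoxnuZp3q6fLmXmX6Ih5eKeLd8qZhp7+2Kl52cl3i6epiqeZq7zu14iniJ2IiIq3iqiZd6y7itqpisy/iIeKiJqot3ecaKyJ/q7cndh3ioeri7h4mZnKeK3ofHn5iIrKvLuYh6qYrJiW6X2LmqiKq5q4iYaniIuYhsmMeJebuomXqKq5p8h6qIfZeajIiIq7l3e5mqfIfchZ+HjLuHiHmcypqXqpm67vq9aHyqeIh4iLirp7m9ioatrouarbiIebiHiJjdz7zJe9z/3+uoiJvXeblmr76InI7ne7x5iIipx5u5Z6+p+YefmcisaaiImqz5vv//uK7ZvdmHq3jIiJmbnbh8f6+Yi82HiImJx3eKrHjM35iO25iZiIh4irqIidp4qtzP6oiIiImXeIh72avadau7asp3eduIiHiIh6uNqYnaiYybuZyYiId4eIh7naieeIqYipmJd3iIiIeIe6mq3b3JuomJiIiIiIiIiIuniNqJqIupiomIiIiIiIeMl2n4eIeHrIqIeIiIiHiIfa3/79mYebiKmHh4iIiHiHyHyYrcm7yXi3eIiIiIiHeL"/>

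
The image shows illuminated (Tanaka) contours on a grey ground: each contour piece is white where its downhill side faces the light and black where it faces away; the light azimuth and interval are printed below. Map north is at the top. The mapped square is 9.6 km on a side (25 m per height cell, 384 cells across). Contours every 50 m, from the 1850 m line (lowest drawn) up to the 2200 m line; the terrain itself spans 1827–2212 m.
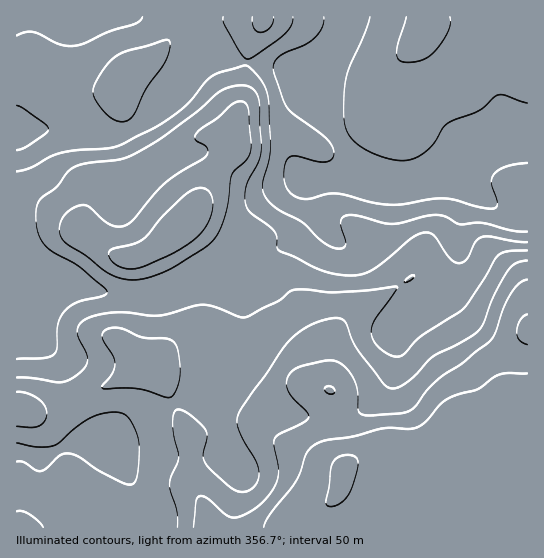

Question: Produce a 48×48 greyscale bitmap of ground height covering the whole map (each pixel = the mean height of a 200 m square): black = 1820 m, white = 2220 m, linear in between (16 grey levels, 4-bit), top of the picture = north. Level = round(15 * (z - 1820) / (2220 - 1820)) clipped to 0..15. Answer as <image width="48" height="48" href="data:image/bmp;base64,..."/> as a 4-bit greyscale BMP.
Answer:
<image width="48" height="48" href="data:image/bmp;base64,Qk32BAAAAAAAAHYAAAAoAAAAMAAAADAAAAABAAQAAAAAAIAEAAATCwAAEwsAABAAAAAAAAAAAAAAABEREQAiIiIAMzMzAERERABVVVUAZmZmAHd3dwCIiIgAmZmZAKqqqgC7u7sAzMzMAN3d3QDu7u4A////AJmYiHd3d3eJq7u7zN7u7u7d3e7d3d3u7piIh3d3d3eJq7qqvN7u7u7d3e7d3d3u7oiIh3d3d3iJq6qZq83u7u7t3d3d3d3e7oh3d3d3d3iaqqmZmrzd7u7t3d3d3d3d3Xd3d3d3d3iZqpmImbzd7v7t3d3d3d3d3Xd3d3d3d3iJmZiImavN7v7t3d3d3czd3Xd3d3d3d3iJmYiImrvN3u7u3d3d3MzN3Xd3d3d3d3iJmYiJmrvM3e7u3d3d3MzMzHh3d3d3d3iJmYiJqru8zMzd3d3d3MzMzJmId3d3d3iZmYiZqqq7u7vMzMzd3czMzamYh3d3d4iZmIiZmqqru7u7u7vN3czd3amYiIh3d4iZiIiJmaqrvMuqqqu83czd3ZmIiIiIiImYiHiImaq7zMupmZq8zMzd7od3d4iZmZmYh3eIiau8zMupmJmrvMzd3WZmZ3iJmaqZh3d4iaq7u7qpiImau8zMzFVVZneJmZmZh3d3eJqqu6qYh3iZqrvMzERVVniJmZmYh3d3eImqqqmHd3eImau8zERFVniZmZmYh3d3d4mZqpmHZmd4iJq7zDRFZniZmIiIh3d3d4iZmZh3ZmZ3eImrzTNEVneIh3d3d3d3d3eImZiHZmZmd3ibzDM0VWZmZmZnd3dmd3d4iIiHdmZmZ3iavDM0RVVVVVZmZmZmZnd3d3d3d2ZmZneKvDMzREVVZmVVVlVVZmd3dmZnd3ZmZmeJqzMzNFVnd3ZlVVVVVmZmZVVWZndmZmZ4qjMzRVaImYh2ZVZmVWZVVERFVmdmVVZ4mTNEVniJmZmIdmZmVVVUQzNEVWZmVVZneDRWZ4iImZmZh2ZmZVVEMzM0RFZlRFVmZkRWeIiHiJmqmHZmZVRDMzNEREVVREVUQ0VWeId3d4maqYdmVUQzMzMzMzREMzMyIkVWd3dmZ3iZqYdlVDMiIjMyIiIzMiIiIkVWZ3dmZniJmZdlQyIRIiIRERESERERI0RVZnd2ZneImYdlQyERERERERERERESI0REVmd2Zmd3iIdlQyERERERERERERESIjNEVWZmZmZnd3d2UyERERERERERERERIiIzREVVVmZmd3d3UyERERERERERERERERIiMzMzRVZmd3d3ZCERERERIiERERERERESIiIjM0Vmd3d3ZCIiERESIiIREREREREREiIjMzNFZ3d3ZCIREREiIiIRERERERESIiIzMzM0Vnd3YyEREREiIiIhERERERIiIiM0QzMzRWZ3YyERARIiIiIiIhERESIjMzNEQzMzNFZmUyEQARIiIiIiIiERESIjMzNERDMzM0RVQxEAAREiMyIiIiIREiIiIiM0RDMzMzNEMhAAAREiMzMyIiISIiIiIiI0REMzMzMzMhEAAREiMzMzIiIiIhIhESIjM0MzMzMzMiERABESMzMzMiIiIhEREREiIzMzMzM0RDIREAESIzMzMiIiIhEREREREiIzMzM0VUMiEQESIzMzMyIiIhERERERERIzMzNEVUMyEQARIjMzMyIiIw=="/>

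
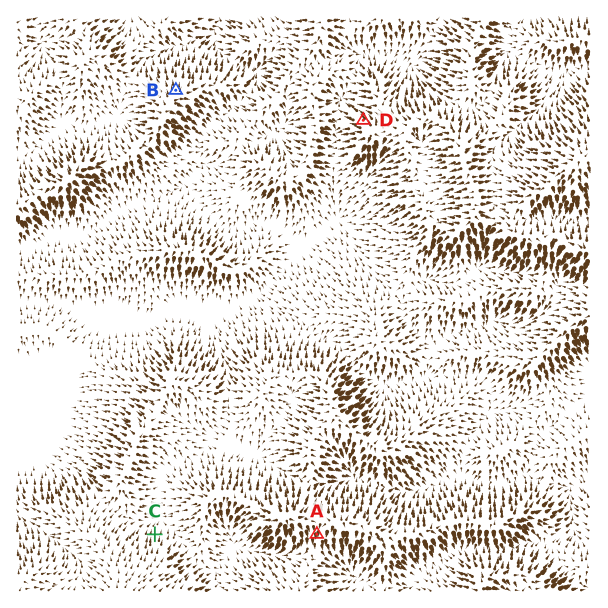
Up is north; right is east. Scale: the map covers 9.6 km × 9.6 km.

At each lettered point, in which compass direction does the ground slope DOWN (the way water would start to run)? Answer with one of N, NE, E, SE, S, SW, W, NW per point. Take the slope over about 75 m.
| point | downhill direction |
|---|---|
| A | S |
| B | N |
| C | N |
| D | NW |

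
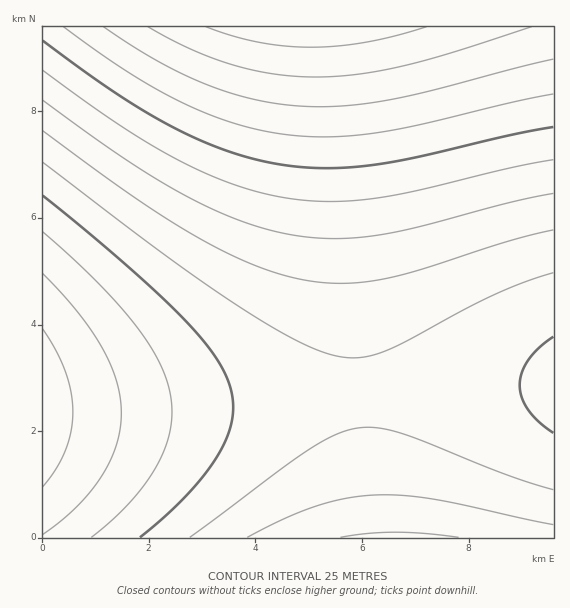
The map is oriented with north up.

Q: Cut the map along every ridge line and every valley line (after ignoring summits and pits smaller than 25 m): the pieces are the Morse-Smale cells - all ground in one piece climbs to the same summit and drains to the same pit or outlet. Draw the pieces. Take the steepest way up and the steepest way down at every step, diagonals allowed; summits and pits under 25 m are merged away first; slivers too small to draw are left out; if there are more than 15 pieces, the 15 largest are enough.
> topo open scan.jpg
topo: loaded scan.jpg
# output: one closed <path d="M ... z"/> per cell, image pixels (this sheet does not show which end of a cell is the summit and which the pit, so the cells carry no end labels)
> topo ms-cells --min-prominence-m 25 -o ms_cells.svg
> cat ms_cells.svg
<path d="M335 26l-293 1 1 383 124-3 188-13 6-2-18-280-6-83z"/><path d="M553 26l-218 1 8 85 11 196 5 80 2 5 115-7 78-1z"/><path d="M360 393l-193 14-124 3-1 127 329 1z"/><path d="M553 386l-77 0-115 7 0 14 10 130 182 1z"/>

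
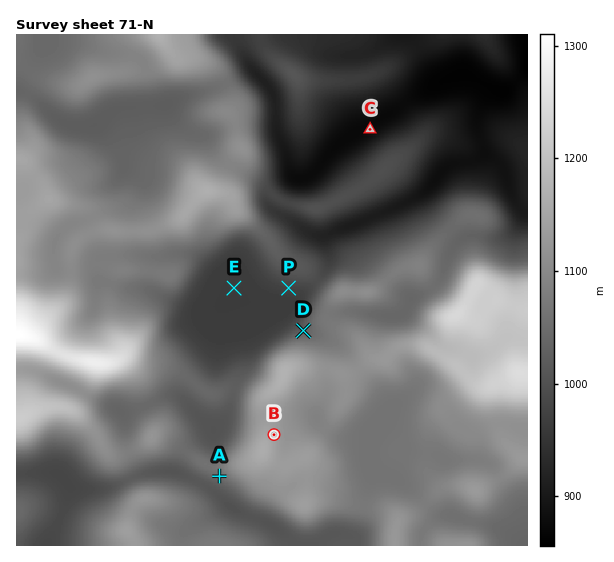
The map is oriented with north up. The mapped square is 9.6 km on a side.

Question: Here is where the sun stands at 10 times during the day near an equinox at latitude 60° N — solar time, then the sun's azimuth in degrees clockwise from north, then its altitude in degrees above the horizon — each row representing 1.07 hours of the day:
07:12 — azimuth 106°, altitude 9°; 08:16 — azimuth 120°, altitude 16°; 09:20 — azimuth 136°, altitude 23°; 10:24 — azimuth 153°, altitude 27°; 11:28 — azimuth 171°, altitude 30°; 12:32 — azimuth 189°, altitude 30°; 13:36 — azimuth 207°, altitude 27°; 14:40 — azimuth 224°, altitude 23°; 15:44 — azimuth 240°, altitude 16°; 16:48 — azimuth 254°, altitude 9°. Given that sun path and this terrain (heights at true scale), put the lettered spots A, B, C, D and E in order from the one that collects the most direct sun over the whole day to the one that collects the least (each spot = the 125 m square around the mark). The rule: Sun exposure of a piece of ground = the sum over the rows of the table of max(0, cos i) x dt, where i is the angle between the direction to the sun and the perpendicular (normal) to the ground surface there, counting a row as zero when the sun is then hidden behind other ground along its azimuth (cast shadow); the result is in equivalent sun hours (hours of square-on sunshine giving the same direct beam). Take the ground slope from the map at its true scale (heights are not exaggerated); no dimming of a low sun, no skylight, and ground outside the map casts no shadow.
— A > E ≈ B ≈ C > D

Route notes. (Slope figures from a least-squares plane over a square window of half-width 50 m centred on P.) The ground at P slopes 5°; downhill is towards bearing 192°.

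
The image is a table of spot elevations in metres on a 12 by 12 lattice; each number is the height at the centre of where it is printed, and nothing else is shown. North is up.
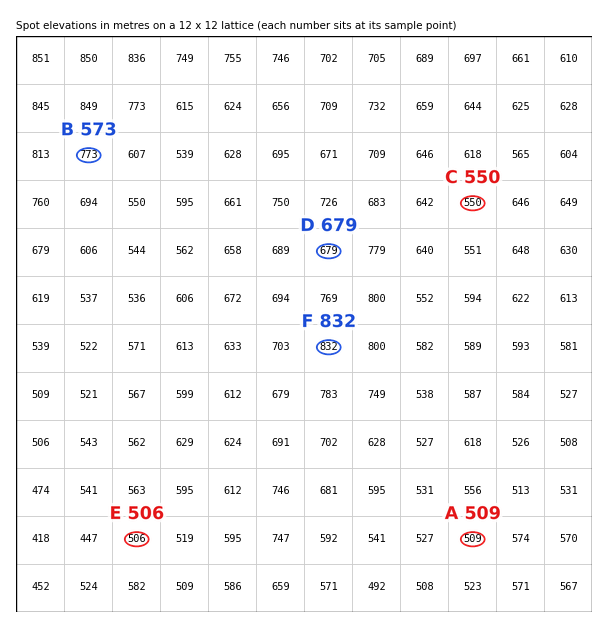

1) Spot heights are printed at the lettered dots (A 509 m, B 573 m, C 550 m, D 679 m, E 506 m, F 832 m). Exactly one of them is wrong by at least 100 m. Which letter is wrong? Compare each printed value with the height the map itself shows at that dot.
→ B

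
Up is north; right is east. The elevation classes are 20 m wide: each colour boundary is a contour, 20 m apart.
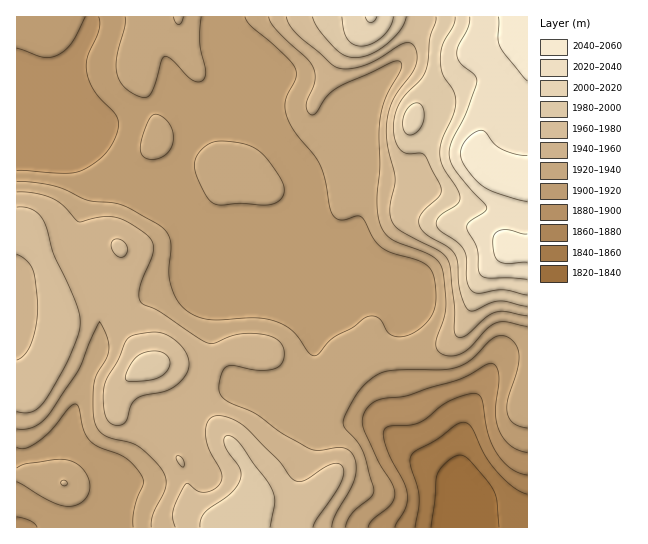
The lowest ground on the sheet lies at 1830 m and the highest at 2055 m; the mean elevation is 1935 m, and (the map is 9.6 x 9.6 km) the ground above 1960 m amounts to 22.2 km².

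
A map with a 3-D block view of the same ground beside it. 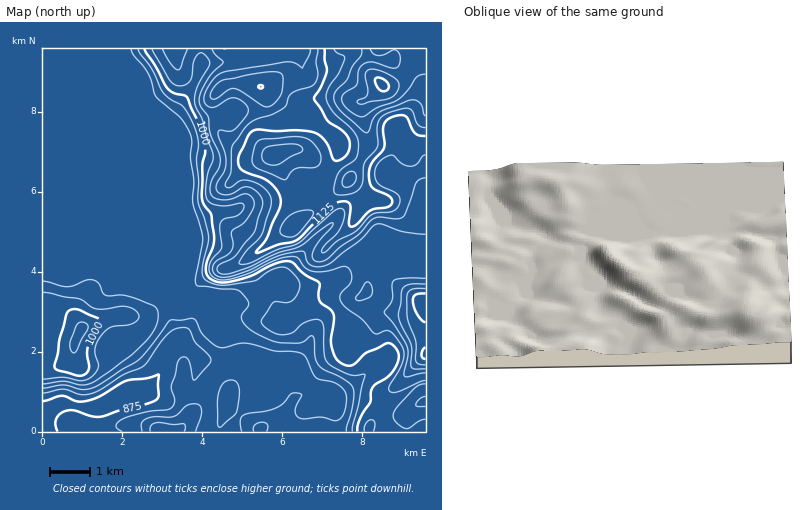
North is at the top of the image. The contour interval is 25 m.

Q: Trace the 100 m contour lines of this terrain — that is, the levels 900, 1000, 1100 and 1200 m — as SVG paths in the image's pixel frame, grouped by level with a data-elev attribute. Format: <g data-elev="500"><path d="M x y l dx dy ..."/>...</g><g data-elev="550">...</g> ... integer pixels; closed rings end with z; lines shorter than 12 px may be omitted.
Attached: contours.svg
<g data-elev="900"><path d="M42 393l20-4 20 6 14-3 28-17 20-9 18-26 10-9 8-3 8 0 8 15 14 13 1 4-1 4-14 15-2 1-6-20-4-3-4 1-2 5-3 11-4 12 4 14-2 6-5 4-20 2-24 6-5 4-3 4 1 2 5 4"/></g><g data-elev="1000"><path d="M77 376l7-1 4-5 0-24 13-24-3-4-24-9-5 1-3 4-6 24-6 28 4 4z"/><path d="M144 48l24 40 6 5 10 2 3 3 13 30 5 22-3 14 0 35 2 5 7 10 3 22-1 10-7 20 0 6 2 4 10 6 12 0 20-6 28-13 8-2 6 1 12 11 16 11-2 10 1 6 11 10 4 4-3 30 3 12 5 6 7 3 6 0 14-12 22-10 4 2 5 5 1 10-4 10-6 7-12 7-4 4-2 14-10 16-3 14"/></g><g data-elev="1100"><path d="M426 288l-16 2-3 4 0 6 1 19 8 23 0 18 2 4 8 1"/><path d="M265 106l3 1 4-2 9-11 2-16-1-4-2-1-18-1-38 8-8 5-6 9 1 4 3 1 16-10 6 0z"/><path d="M318 48l-2 14 2 14-4 8-4 3-19 7-3 4-2 8-5 4-9 5-16 4-6 4-18 23-1 26-5 11 0 3 4 1 12-7 10 1 7 3 7 5 4 5 1 6 0 8-9 26-16 18-7 12 3 0 8-1 26-13 22-6 36-33 4-2 4 0 3 5-3 10-6 10-13 14-1 4 2 0 14-11 18-10 16-16 6-2 14-1 6-6 2-6-2-5-18-9-4-6-1-10 5-9 8-5 4-1 10 9 10 2 4-2 6-8 4-1"/></g><g data-elev="1200"><path d="M370 48l4 6 4 2 18-6 4 4 0 8-2 4-4 2-22-6-6 1-6 4-2 5-2 13-12 8-2 5 4 10 12 8 6 0 13-8 20-8 10-10 9-13 10-3"/></g>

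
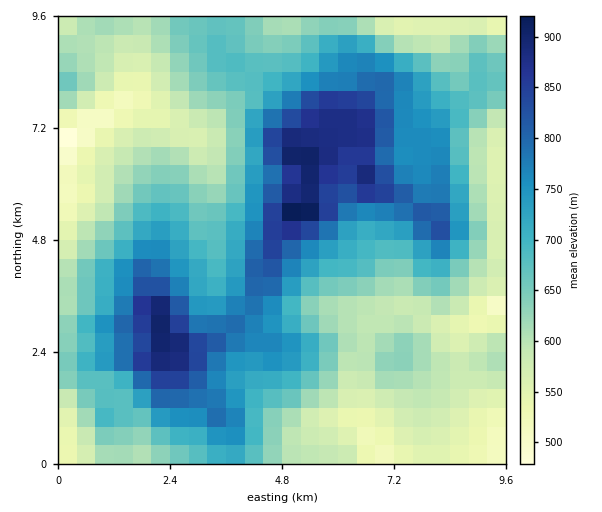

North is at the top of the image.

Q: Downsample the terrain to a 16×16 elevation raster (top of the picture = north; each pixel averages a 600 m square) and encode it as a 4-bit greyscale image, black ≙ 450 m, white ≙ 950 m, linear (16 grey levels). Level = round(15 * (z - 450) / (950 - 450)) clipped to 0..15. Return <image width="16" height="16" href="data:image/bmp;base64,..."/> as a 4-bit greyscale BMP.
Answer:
<image width="16" height="16" href="data:image/bmp;base64,Qk32AAAAAAAAAHYAAAAoAAAAEAAAABAAAAABAAQAAAAAAIAAAAATCwAAEwsAABAAAAAAAAAAAAAAABEREQAiIiIAMzMzAERERABVVVUAZmZmAHd3dwCIiIgAmZmZAKqqqgC7u7sAzMzMAN3d3QDu7u4A////ADVWeIZEMjMyNmialkMzRDJXerqHZTREQ2itypmGRVRFaL3LqYZVVDRYvbmpdUREMlermJuHZVdURpqHm6iHeXQ1eHeL25ibhCNnZnvcu7p0I1VUet3MmnMTRERr3duZZDIjRWm925l1ZCNWd5qrl3dURGd3eJl1ZkVVZ2VWZDNE"/>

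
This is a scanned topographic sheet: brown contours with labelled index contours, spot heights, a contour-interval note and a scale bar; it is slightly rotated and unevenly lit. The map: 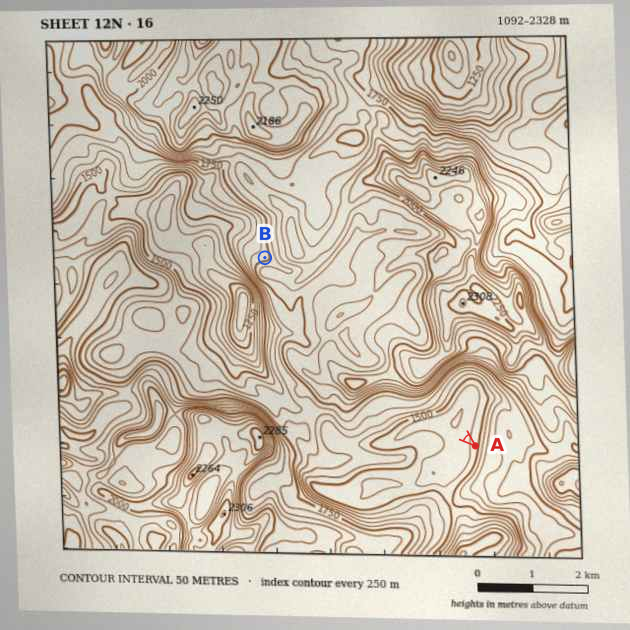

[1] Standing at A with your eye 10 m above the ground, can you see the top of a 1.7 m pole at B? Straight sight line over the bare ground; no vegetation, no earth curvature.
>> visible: false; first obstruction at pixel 435 410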